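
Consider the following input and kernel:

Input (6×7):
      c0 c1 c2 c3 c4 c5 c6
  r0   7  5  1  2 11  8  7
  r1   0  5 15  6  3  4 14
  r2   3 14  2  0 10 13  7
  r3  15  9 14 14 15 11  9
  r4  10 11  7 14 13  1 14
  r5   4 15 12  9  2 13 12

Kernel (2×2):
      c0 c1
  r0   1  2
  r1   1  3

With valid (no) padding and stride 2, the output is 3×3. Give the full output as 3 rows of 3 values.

32 38 42
73 58 84
81 74 56

Output[0,0]: The receptive field on the input at this output position is [7 5 / 0 5]. Elementwise product with the kernel and sum: 7·1 + 5·2 + 0·1 + 5·3.
Output[0,1]: The receptive field on the input at this output position is [1 2 / 15 6]. Elementwise product with the kernel and sum: 1·1 + 2·2 + 15·1 + 6·3.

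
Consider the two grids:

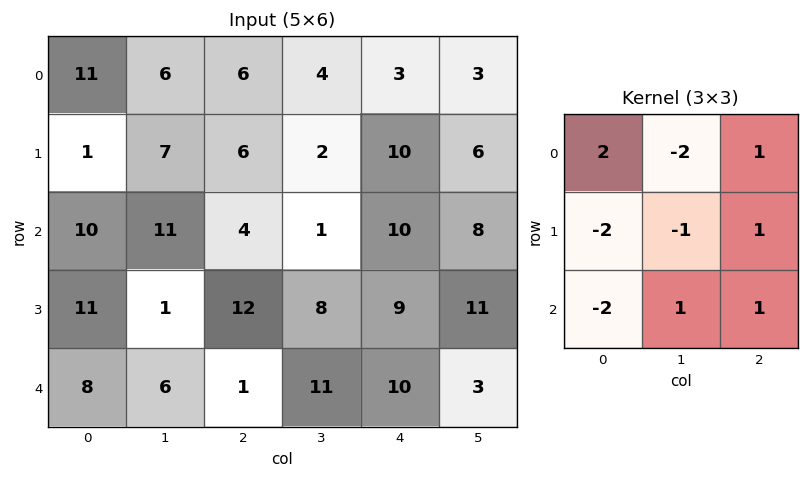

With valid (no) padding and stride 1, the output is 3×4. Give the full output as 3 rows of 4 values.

Output[0,0]: The receptive field on the input at this output position is [11 6 6 / 1 7 6 / 10 11 4]. Elementwise product with the kernel and sum: 11·2 + 6·-2 + 6·1 + 1·-2 + 7·-1 + 6·1 + 10·-2 + 11·1 + 4·1.

8 -31 6 13
-42 -3 12 -10
-18 9 12 -33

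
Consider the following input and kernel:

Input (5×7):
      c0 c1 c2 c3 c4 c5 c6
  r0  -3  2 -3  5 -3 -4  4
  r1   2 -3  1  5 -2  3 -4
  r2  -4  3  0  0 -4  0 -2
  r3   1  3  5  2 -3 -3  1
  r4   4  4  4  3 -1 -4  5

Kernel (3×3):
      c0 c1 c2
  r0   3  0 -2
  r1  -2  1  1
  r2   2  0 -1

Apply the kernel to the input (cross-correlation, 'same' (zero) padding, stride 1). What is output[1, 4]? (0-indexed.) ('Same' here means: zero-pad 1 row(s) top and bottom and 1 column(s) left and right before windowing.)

The receptive field on the zero-padded input at this output position is [5 -3 -4 / 5 -2 3 / 0 -4 0]. Elementwise product with the kernel and sum: 5·3 + -4·-2 + 5·-2 + -2·1 + 3·1 + 0·2 + 0·-1.

14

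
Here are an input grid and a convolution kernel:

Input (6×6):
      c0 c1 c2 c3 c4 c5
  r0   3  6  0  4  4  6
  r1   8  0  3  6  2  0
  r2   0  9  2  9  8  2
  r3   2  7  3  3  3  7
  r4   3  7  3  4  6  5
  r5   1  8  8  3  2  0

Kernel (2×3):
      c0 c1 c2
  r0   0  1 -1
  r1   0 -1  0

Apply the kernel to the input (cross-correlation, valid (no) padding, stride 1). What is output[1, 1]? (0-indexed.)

The receptive field on the input at this output position is [0 3 6 / 9 2 9]. Elementwise product with the kernel and sum: 3·1 + 6·-1 + 2·-1.

-5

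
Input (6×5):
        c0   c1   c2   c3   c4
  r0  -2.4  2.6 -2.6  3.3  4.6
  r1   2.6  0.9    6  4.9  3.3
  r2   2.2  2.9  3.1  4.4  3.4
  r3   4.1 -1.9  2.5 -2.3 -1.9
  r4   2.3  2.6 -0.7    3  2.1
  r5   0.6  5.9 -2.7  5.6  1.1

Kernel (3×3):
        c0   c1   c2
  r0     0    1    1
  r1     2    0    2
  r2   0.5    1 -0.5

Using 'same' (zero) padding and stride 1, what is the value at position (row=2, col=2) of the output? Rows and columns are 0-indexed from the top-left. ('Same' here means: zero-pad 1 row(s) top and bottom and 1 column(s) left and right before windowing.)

The receptive field on the zero-padded input at this output position is [0.9 6 4.9 / 2.9 3.1 4.4 / -1.9 2.5 -2.3]. Elementwise product with the kernel and sum: 6·1 + 4.9·1 + 2.9·2 + 4.4·2 + -1.9·0.5 + 2.5·1 + -2.3·-0.5.

28.2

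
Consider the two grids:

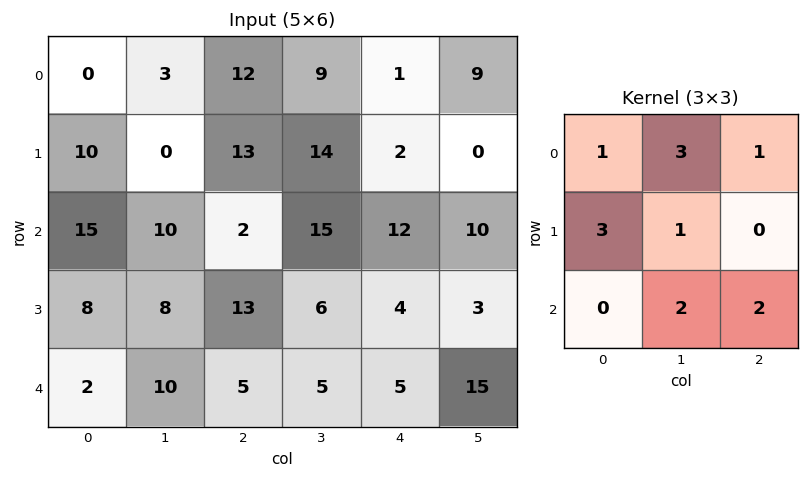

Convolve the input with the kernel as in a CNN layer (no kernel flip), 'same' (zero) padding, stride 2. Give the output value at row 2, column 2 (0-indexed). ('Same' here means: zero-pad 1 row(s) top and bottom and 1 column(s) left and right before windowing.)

The receptive field on the zero-padded input at this output position is [6 4 3 / 5 5 15 / 0 0 0]. Elementwise product with the kernel and sum: 6·1 + 4·3 + 3·1 + 5·3 + 5·1 + 0·2 + 0·2.

41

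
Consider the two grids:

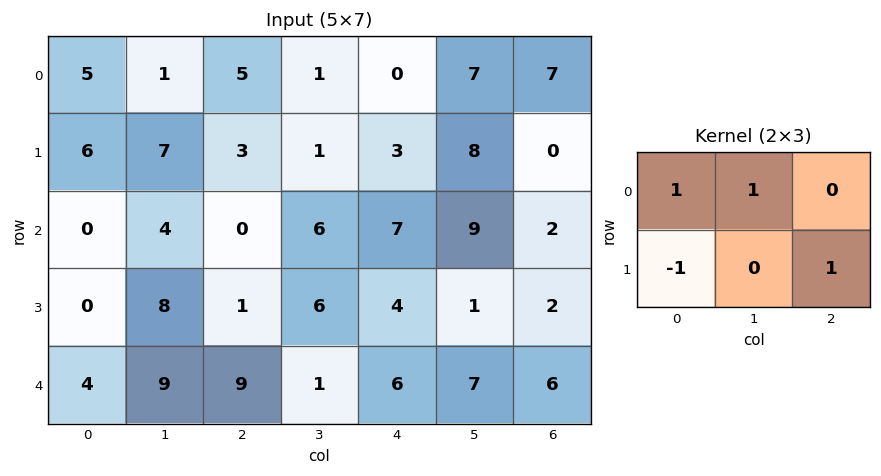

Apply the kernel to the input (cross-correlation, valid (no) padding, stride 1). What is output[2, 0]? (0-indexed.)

5

The receptive field on the input at this output position is [0 4 0 / 0 8 1]. Elementwise product with the kernel and sum: 0·1 + 4·1 + 0·-1 + 1·1.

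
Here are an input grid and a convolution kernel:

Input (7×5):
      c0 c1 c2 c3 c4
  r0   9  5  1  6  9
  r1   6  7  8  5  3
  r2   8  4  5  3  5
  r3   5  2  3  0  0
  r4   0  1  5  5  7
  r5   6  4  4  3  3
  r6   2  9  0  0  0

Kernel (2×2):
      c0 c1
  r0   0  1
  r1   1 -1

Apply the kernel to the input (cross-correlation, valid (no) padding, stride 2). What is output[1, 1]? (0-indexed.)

6

The receptive field on the input at this output position is [5 3 / 3 0]. Elementwise product with the kernel and sum: 3·1 + 3·1 + 0·-1.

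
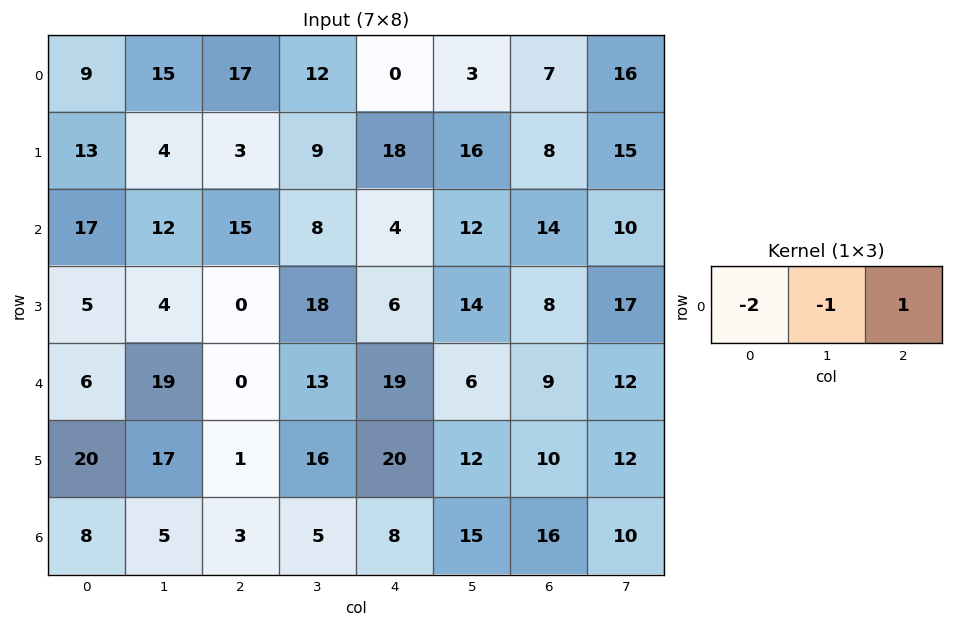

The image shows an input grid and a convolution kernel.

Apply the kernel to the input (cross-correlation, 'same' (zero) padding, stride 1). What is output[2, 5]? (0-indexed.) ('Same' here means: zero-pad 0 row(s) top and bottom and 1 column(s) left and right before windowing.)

The receptive field on the zero-padded input at this output position is [4 12 14]. Elementwise product with the kernel and sum: 4·-2 + 12·-1 + 14·1.

-6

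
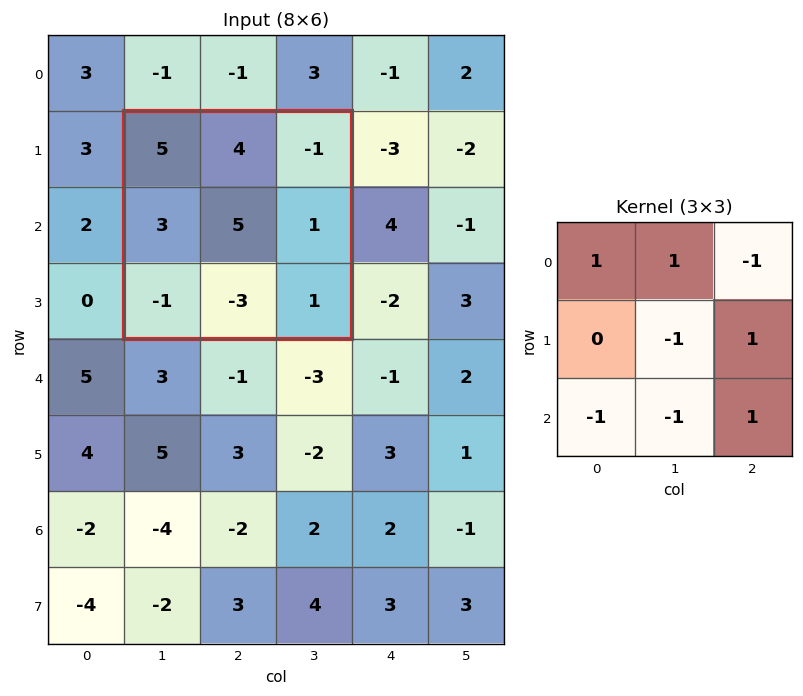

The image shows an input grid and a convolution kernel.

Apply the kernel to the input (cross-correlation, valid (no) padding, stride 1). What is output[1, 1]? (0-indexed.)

The receptive field on the input at this output position is [5 4 -1 / 3 5 1 / -1 -3 1]. Elementwise product with the kernel and sum: 5·1 + 4·1 + -1·-1 + 5·-1 + 1·1 + -1·-1 + -3·-1 + 1·1.

11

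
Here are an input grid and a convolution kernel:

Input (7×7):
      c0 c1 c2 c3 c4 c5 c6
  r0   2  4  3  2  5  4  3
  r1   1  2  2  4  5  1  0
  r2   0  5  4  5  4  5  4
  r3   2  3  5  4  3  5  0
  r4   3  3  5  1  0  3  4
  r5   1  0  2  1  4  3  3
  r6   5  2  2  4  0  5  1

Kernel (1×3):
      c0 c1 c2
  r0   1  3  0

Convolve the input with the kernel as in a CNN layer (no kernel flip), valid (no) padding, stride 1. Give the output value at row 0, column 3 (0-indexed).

The receptive field on the input at this output position is [2 5 4]. Elementwise product with the kernel and sum: 2·1 + 5·3.

17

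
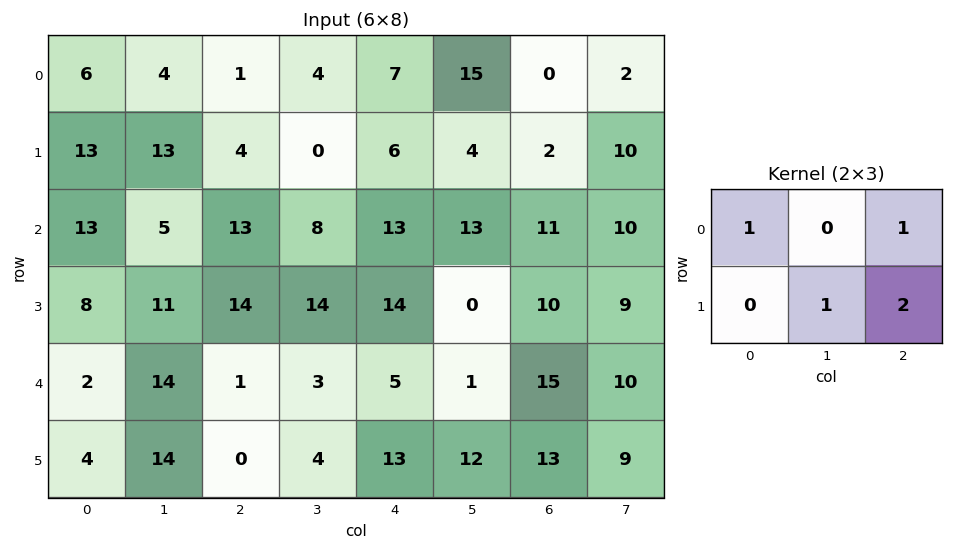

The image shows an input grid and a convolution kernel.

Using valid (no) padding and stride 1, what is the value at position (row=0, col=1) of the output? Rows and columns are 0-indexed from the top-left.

The receptive field on the input at this output position is [4 1 4 / 13 4 0]. Elementwise product with the kernel and sum: 4·1 + 4·1 + 4·1 + 0·2.

12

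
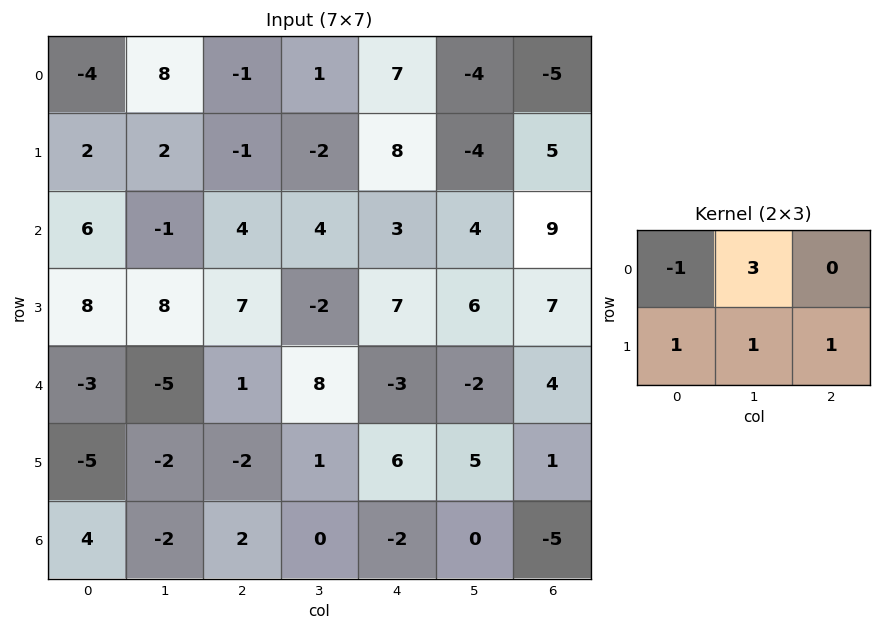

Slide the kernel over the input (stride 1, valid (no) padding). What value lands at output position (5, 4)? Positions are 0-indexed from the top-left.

The receptive field on the input at this output position is [6 5 1 / -2 0 -5]. Elementwise product with the kernel and sum: 6·-1 + 5·3 + -2·1 + 0·1 + -5·1.

2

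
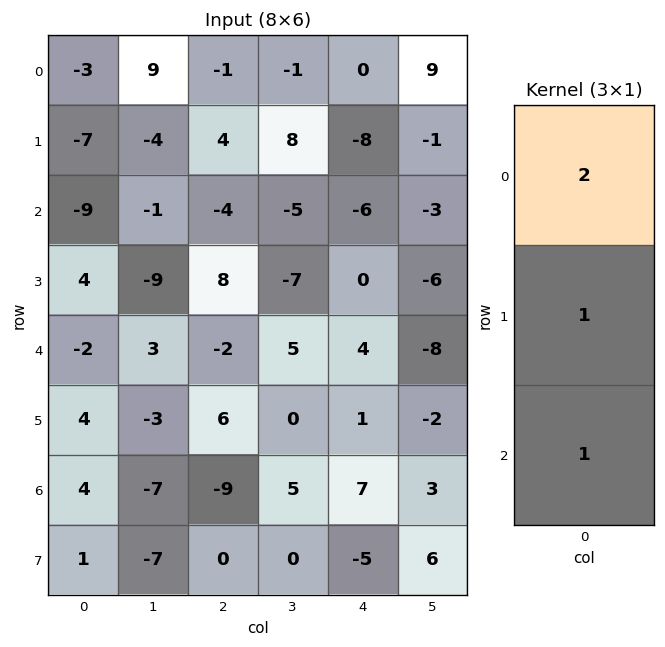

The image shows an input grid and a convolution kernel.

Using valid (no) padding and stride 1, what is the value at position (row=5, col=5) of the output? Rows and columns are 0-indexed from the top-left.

The receptive field on the input at this output position is [-2 / 3 / 6]. Elementwise product with the kernel and sum: -2·2 + 3·1 + 6·1.

5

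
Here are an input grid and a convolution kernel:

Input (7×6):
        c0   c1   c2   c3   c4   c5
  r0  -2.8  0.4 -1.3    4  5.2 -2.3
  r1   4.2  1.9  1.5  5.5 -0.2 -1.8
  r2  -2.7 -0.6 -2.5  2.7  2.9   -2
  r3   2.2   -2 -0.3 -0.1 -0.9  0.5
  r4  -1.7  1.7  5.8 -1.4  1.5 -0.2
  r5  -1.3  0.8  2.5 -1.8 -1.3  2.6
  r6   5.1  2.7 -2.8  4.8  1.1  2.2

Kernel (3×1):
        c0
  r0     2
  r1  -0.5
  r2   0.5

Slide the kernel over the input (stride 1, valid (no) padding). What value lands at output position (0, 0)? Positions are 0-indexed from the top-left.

The receptive field on the input at this output position is [-2.8 / 4.2 / -2.7]. Elementwise product with the kernel and sum: -2.8·2 + 4.2·-0.5 + -2.7·0.5.

-9.05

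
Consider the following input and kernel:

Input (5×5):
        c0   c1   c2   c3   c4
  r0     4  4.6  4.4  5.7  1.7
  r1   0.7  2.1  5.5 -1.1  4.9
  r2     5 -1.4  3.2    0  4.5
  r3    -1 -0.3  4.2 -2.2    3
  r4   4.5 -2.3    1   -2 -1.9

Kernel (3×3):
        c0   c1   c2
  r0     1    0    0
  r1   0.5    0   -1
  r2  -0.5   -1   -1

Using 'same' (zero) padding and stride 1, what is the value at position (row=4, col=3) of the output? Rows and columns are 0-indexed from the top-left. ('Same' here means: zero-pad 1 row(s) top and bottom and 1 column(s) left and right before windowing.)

The receptive field on the zero-padded input at this output position is [4.2 -2.2 3 / 1 -2 -1.9 / 0 0 0]. Elementwise product with the kernel and sum: 4.2·1 + 1·0.5 + -1.9·-1 + 0·-0.5 + 0·-1 + 0·-1.

6.6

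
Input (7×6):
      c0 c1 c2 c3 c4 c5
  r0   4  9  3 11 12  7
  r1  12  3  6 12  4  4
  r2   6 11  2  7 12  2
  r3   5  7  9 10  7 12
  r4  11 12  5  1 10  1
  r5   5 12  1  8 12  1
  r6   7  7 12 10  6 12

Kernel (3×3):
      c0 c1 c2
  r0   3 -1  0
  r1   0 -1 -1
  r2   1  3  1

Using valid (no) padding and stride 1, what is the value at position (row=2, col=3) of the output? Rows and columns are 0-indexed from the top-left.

The receptive field on the input at this output position is [7 12 2 / 10 7 12 / 1 10 1]. Elementwise product with the kernel and sum: 7·3 + 12·-1 + 7·-1 + 12·-1 + 1·1 + 10·3 + 1·1.

22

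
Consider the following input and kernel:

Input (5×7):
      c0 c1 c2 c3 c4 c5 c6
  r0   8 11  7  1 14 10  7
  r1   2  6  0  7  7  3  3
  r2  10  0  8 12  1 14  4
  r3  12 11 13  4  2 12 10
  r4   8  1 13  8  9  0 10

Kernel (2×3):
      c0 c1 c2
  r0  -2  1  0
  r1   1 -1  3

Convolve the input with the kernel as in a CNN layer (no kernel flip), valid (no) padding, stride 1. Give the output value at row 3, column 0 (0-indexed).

33

The receptive field on the input at this output position is [12 11 13 / 8 1 13]. Elementwise product with the kernel and sum: 12·-2 + 11·1 + 8·1 + 1·-1 + 13·3.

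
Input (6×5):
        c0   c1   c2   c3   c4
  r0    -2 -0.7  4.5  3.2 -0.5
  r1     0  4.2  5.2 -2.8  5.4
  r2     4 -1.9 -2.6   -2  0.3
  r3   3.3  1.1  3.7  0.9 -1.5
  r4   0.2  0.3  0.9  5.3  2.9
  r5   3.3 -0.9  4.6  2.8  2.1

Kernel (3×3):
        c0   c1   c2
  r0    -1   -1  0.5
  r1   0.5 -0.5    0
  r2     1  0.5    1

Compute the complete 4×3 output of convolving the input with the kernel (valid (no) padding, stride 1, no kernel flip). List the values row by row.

3.3 -7.9 -7.25
8.9 -6.6 2.65
-1.05 8.25 12.6
4.85 -0.45 0.55

Output[0,0]: The receptive field on the input at this output position is [-2 -0.7 4.5 / 0 4.2 5.2 / 4 -1.9 -2.6]. Elementwise product with the kernel and sum: -2·-1 + -0.7·-1 + 4.5·0.5 + 0·0.5 + 4.2·-0.5 + 4·1 + -1.9·0.5 + -2.6·1.
Output[0,1]: The receptive field on the input at this output position is [-0.7 4.5 3.2 / 4.2 5.2 -2.8 / -1.9 -2.6 -2]. Elementwise product with the kernel and sum: -0.7·-1 + 4.5·-1 + 3.2·0.5 + 4.2·0.5 + 5.2·-0.5 + -1.9·1 + -2.6·0.5 + -2·1.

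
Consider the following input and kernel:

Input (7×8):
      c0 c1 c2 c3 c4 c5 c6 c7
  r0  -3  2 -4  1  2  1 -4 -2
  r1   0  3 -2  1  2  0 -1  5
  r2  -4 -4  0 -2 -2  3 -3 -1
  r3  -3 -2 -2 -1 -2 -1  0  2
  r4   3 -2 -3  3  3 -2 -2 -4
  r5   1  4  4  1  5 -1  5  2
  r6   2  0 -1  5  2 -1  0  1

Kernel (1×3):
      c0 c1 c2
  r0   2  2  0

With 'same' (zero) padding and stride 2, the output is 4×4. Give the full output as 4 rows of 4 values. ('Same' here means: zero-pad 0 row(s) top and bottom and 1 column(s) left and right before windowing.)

Output[0,0]: The receptive field on the zero-padded input at this output position is [0 -3 2]. Elementwise product with the kernel and sum: 0·2 + -3·2.
Output[0,1]: The receptive field on the zero-padded input at this output position is [2 -4 1]. Elementwise product with the kernel and sum: 2·2 + -4·2.

-6 -4 6 -6
-8 -8 -8 0
6 -10 12 -8
4 -2 14 -2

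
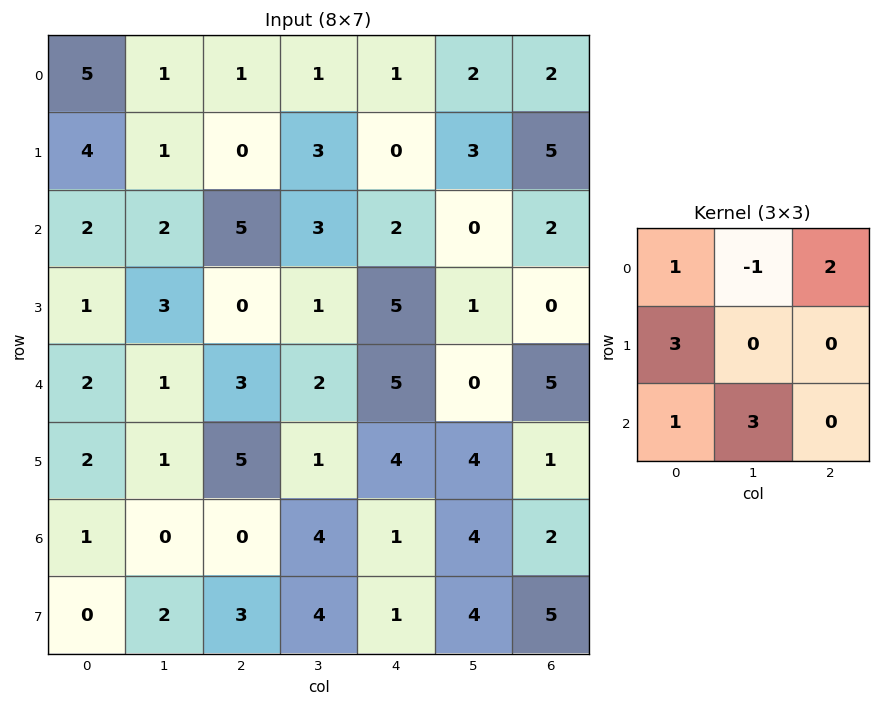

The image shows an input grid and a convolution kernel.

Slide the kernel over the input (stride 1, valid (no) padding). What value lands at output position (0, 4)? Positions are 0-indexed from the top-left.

The receptive field on the input at this output position is [1 2 2 / 0 3 5 / 2 0 2]. Elementwise product with the kernel and sum: 1·1 + 2·-1 + 2·2 + 0·3 + 2·1 + 0·3.

5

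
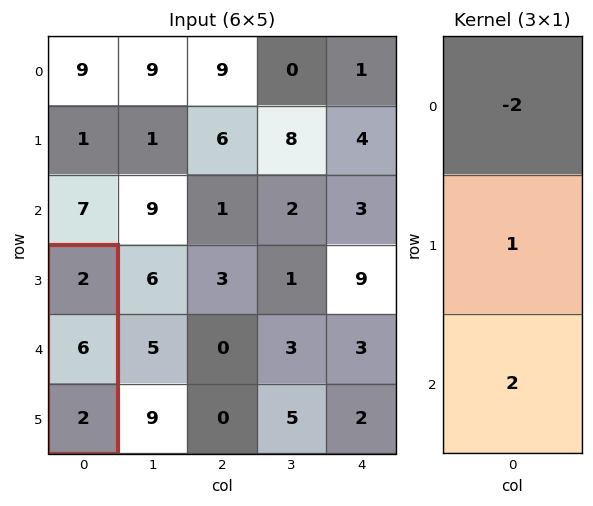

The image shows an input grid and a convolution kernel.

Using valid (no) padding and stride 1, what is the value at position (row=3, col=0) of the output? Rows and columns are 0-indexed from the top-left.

6

The receptive field on the input at this output position is [2 / 6 / 2]. Elementwise product with the kernel and sum: 2·-2 + 6·1 + 2·2.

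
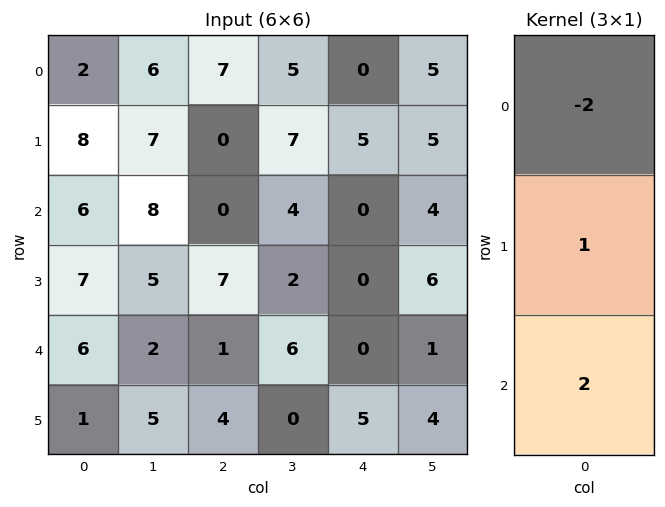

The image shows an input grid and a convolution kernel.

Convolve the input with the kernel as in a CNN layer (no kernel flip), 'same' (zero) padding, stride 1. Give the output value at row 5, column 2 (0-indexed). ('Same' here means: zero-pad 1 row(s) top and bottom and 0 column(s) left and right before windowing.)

2

The receptive field on the zero-padded input at this output position is [1 / 4 / 0]. Elementwise product with the kernel and sum: 1·-2 + 4·1 + 0·2.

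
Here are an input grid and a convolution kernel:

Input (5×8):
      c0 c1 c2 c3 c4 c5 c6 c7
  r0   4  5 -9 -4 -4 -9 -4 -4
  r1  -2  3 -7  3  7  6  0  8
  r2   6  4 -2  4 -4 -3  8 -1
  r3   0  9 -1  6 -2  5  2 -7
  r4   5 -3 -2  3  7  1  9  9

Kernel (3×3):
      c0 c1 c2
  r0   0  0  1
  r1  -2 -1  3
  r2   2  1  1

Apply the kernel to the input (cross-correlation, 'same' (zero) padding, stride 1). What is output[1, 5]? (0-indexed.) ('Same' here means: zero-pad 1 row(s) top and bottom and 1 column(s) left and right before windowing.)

The receptive field on the zero-padded input at this output position is [-4 -9 -4 / 7 6 0 / -4 -3 8]. Elementwise product with the kernel and sum: -4·1 + 7·-2 + 6·-1 + 0·3 + -4·2 + -3·1 + 8·1.

-27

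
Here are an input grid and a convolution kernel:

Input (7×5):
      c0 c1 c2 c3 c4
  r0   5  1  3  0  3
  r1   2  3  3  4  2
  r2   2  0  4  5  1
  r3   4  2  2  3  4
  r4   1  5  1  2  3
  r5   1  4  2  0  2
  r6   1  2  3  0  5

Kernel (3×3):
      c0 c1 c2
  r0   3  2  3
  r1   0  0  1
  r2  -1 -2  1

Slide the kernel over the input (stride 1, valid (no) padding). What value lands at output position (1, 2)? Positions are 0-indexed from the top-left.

20

The receptive field on the input at this output position is [3 4 2 / 4 5 1 / 2 3 4]. Elementwise product with the kernel and sum: 3·3 + 4·2 + 2·3 + 1·1 + 2·-1 + 3·-2 + 4·1.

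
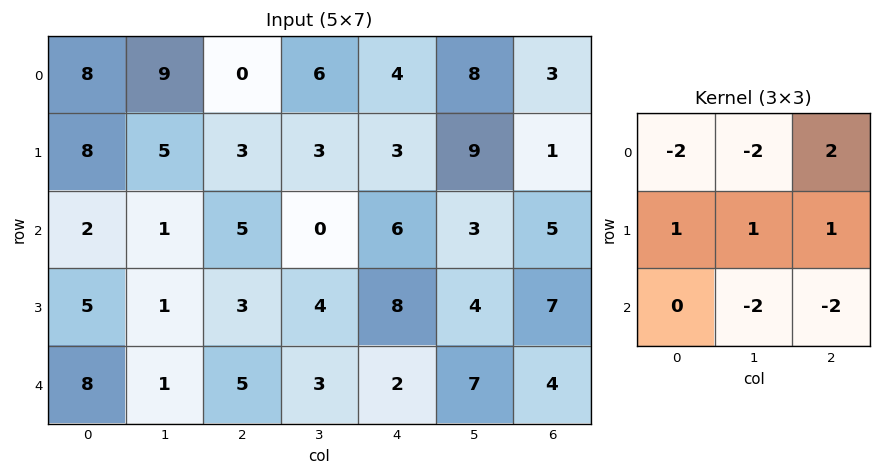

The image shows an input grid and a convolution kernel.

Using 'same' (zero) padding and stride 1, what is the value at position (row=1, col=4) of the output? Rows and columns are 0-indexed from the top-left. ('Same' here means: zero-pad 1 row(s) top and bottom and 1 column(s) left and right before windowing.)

-7

The receptive field on the zero-padded input at this output position is [6 4 8 / 3 3 9 / 0 6 3]. Elementwise product with the kernel and sum: 6·-2 + 4·-2 + 8·2 + 3·1 + 3·1 + 9·1 + 6·-2 + 3·-2.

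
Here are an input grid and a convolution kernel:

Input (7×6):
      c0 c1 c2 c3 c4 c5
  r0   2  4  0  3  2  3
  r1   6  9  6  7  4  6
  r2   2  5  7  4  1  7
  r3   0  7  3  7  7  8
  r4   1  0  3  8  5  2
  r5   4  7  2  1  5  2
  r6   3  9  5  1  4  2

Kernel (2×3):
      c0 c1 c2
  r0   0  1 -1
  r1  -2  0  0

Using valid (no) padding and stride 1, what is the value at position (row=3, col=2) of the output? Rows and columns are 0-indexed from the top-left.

-6

The receptive field on the input at this output position is [3 7 7 / 3 8 5]. Elementwise product with the kernel and sum: 7·1 + 7·-1 + 3·-2.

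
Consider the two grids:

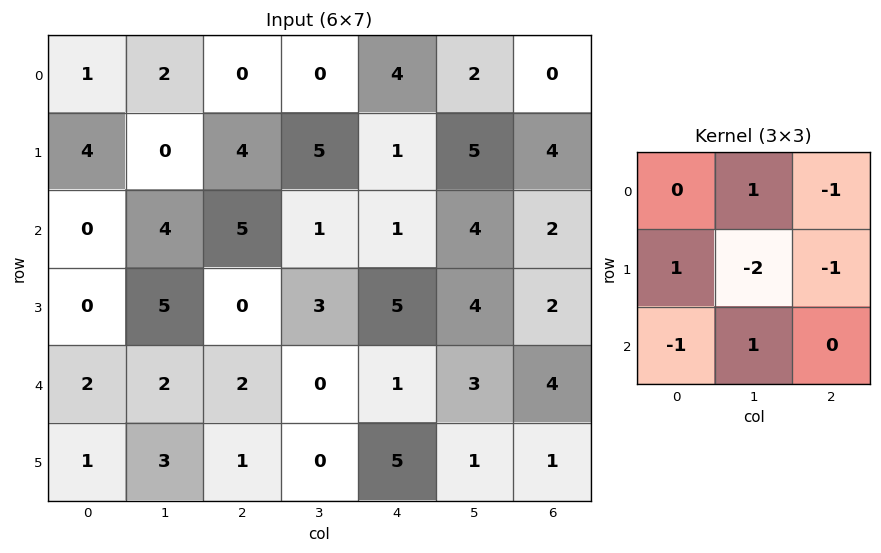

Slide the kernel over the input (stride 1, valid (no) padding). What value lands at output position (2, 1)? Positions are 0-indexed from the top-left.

The receptive field on the input at this output position is [4 5 1 / 5 0 3 / 2 2 0]. Elementwise product with the kernel and sum: 5·1 + 1·-1 + 5·1 + 0·-2 + 3·-1 + 2·-1 + 2·1.

6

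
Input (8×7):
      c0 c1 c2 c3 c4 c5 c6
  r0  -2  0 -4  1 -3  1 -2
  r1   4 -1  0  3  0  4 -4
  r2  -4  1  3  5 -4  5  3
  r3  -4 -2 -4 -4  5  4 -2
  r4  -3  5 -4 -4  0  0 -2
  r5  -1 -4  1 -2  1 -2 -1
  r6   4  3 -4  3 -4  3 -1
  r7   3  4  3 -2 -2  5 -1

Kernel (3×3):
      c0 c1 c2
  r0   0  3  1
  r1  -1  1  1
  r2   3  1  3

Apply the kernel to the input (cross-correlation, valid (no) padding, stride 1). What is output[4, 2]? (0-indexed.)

-35

The receptive field on the input at this output position is [-4 -4 0 / 1 -2 1 / -4 3 -4]. Elementwise product with the kernel and sum: -4·3 + 0·1 + 1·-1 + -2·1 + 1·1 + -4·3 + 3·1 + -4·3.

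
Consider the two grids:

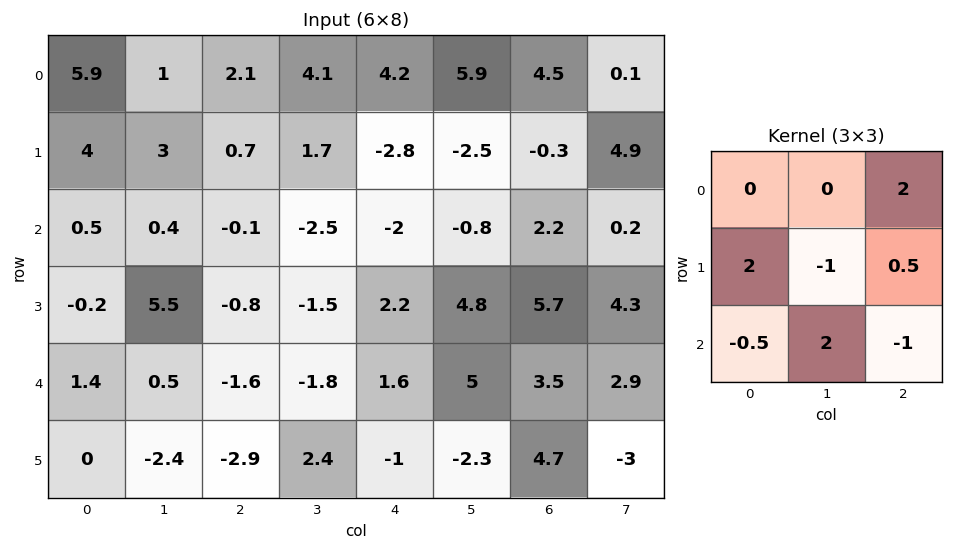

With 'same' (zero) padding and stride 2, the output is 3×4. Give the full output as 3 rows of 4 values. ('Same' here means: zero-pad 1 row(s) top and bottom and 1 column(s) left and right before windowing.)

Output[0,0]: The receptive field on the zero-padded input at this output position is [0 0 0 / 0 5.9 1 / 0 4 3]. Elementwise product with the kernel and sum: 0·2 + 0·2 + 5.9·-1 + 1·0.5 + 0·-0.5 + 4·2 + 3·-1.
Output[0,1]: The receptive field on the zero-padded input at this output position is [0 0 0 / 1 2.1 4.1 / 3 0.7 1.7]. Elementwise product with the kernel and sum: 0·2 + 1·2 + 2.1·-1 + 4.1·0.5 + 3·-0.5 + 0.7·2 + 1.7·-1.

-0.4 0.15 3 3.1
-0.2 0.2 -8.05 10.8
12.25 -8.3 6 30.1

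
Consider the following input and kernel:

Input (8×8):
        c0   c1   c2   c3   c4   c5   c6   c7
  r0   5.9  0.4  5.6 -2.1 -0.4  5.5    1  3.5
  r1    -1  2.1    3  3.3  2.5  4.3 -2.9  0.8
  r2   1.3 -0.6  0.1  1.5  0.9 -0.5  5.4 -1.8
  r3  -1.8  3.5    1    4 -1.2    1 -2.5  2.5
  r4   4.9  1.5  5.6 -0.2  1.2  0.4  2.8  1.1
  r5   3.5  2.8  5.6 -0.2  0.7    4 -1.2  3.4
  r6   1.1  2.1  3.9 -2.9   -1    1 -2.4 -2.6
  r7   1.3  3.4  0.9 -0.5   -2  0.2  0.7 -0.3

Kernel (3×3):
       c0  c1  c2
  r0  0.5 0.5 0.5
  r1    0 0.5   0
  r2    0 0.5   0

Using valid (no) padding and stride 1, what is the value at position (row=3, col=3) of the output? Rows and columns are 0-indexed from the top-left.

2.85

The receptive field on the input at this output position is [4 -1.2 1 / -0.2 1.2 0.4 / -0.2 0.7 4]. Elementwise product with the kernel and sum: 4·0.5 + -1.2·0.5 + 1·0.5 + 1.2·0.5 + 0.7·0.5.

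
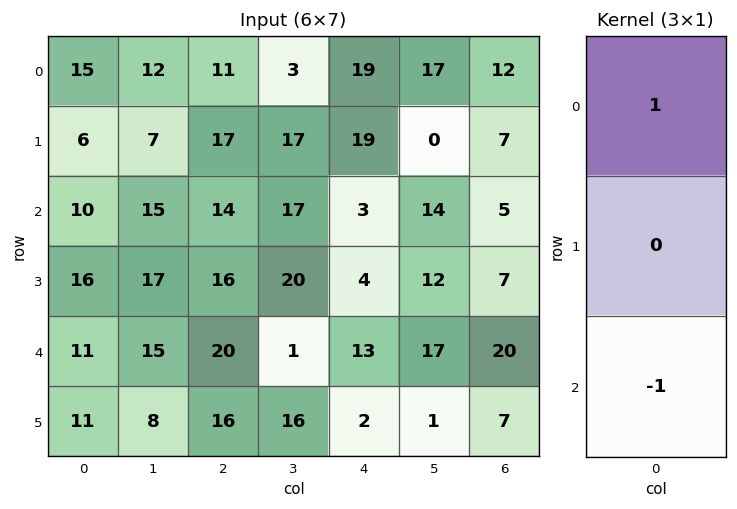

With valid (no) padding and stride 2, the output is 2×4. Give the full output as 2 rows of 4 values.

Output[0,0]: The receptive field on the input at this output position is [15 / 6 / 10]. Elementwise product with the kernel and sum: 15·1 + 10·-1.

5 -3 16 7
-1 -6 -10 -15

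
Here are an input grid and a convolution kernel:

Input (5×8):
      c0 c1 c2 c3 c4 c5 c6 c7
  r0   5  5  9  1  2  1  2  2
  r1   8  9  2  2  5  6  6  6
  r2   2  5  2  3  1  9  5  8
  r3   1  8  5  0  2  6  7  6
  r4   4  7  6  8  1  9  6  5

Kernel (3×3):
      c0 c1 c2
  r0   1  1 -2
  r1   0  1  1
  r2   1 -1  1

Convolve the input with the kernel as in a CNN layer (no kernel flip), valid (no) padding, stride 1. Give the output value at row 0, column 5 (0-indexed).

23

The receptive field on the input at this output position is [1 2 2 / 6 6 6 / 9 5 8]. Elementwise product with the kernel and sum: 1·1 + 2·1 + 2·-2 + 6·1 + 6·1 + 9·1 + 5·-1 + 8·1.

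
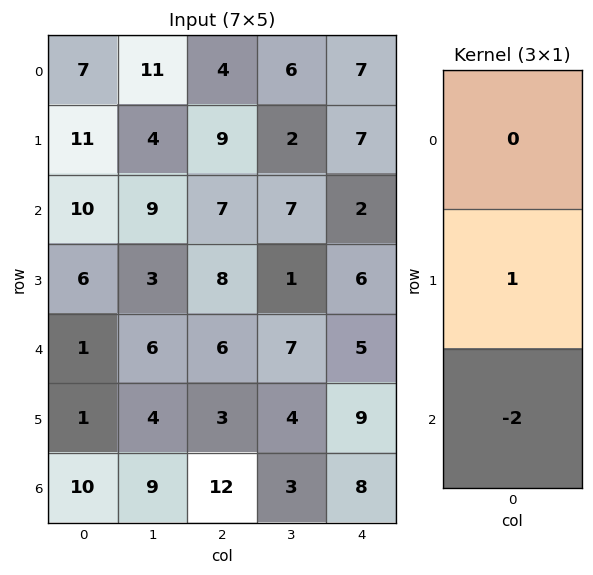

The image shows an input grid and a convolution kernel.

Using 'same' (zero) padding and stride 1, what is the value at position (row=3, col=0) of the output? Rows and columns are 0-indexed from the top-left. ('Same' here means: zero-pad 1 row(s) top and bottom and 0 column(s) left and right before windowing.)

4

The receptive field on the zero-padded input at this output position is [10 / 6 / 1]. Elementwise product with the kernel and sum: 6·1 + 1·-2.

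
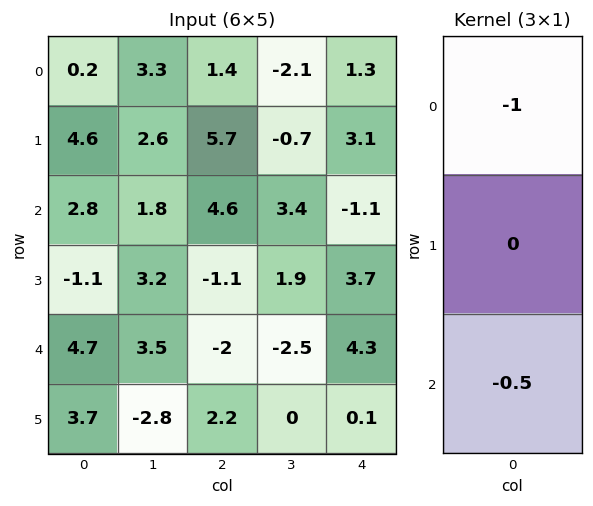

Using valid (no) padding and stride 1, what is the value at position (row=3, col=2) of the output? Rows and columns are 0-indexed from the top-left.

The receptive field on the input at this output position is [-1.1 / -2 / 2.2]. Elementwise product with the kernel and sum: -1.1·-1 + 2.2·-0.5.

0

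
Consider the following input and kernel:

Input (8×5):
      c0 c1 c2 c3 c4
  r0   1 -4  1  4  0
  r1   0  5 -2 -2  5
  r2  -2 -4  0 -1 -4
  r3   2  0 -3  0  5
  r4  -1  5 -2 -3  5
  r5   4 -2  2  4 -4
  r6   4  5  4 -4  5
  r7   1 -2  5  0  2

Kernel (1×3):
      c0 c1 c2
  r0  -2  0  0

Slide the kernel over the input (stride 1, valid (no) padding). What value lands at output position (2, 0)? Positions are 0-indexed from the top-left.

4

The receptive field on the input at this output position is [-2 -4 0]. Elementwise product with the kernel and sum: -2·-2.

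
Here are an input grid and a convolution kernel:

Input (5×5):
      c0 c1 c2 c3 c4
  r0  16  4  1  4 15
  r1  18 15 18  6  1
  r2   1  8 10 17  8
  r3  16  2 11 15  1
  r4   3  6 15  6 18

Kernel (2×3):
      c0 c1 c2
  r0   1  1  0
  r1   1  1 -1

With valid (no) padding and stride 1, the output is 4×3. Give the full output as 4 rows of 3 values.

35 32 28
32 34 43
16 16 52
12 28 29

Output[0,0]: The receptive field on the input at this output position is [16 4 1 / 18 15 18]. Elementwise product with the kernel and sum: 16·1 + 4·1 + 18·1 + 15·1 + 18·-1.
Output[0,1]: The receptive field on the input at this output position is [4 1 4 / 15 18 6]. Elementwise product with the kernel and sum: 4·1 + 1·1 + 15·1 + 18·1 + 6·-1.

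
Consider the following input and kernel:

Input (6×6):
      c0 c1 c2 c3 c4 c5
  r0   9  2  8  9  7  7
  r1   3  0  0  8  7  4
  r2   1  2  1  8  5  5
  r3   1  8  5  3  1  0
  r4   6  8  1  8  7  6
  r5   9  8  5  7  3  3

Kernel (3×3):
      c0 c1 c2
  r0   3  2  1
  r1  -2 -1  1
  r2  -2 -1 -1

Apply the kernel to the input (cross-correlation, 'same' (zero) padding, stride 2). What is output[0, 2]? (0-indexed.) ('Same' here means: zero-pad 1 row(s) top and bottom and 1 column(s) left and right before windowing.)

-45

The receptive field on the zero-padded input at this output position is [0 0 0 / 9 7 7 / 8 7 4]. Elementwise product with the kernel and sum: 0·3 + 0·2 + 0·1 + 9·-2 + 7·-1 + 7·1 + 8·-2 + 7·-1 + 4·-1.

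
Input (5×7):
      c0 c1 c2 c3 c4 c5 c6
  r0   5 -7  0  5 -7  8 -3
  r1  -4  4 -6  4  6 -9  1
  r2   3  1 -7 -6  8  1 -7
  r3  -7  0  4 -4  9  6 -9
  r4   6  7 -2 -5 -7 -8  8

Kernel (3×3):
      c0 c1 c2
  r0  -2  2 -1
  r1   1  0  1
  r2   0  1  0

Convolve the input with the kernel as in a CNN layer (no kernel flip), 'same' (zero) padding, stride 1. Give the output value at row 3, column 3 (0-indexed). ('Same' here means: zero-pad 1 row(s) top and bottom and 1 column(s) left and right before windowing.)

The receptive field on the zero-padded input at this output position is [-7 -6 8 / 4 -4 9 / -2 -5 -7]. Elementwise product with the kernel and sum: -7·-2 + -6·2 + 8·-1 + 4·1 + 9·1 + -5·1.

2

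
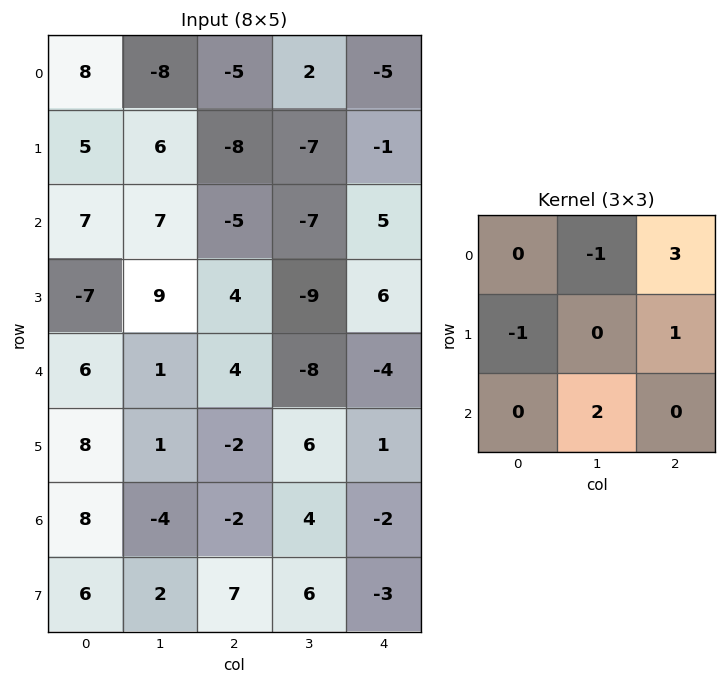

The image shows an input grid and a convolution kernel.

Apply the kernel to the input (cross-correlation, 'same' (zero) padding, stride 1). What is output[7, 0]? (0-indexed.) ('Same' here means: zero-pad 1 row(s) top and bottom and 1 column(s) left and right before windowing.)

The receptive field on the zero-padded input at this output position is [0 8 -4 / 0 6 2 / 0 0 0]. Elementwise product with the kernel and sum: 8·-1 + -4·3 + 0·-1 + 2·1 + 0·2.

-18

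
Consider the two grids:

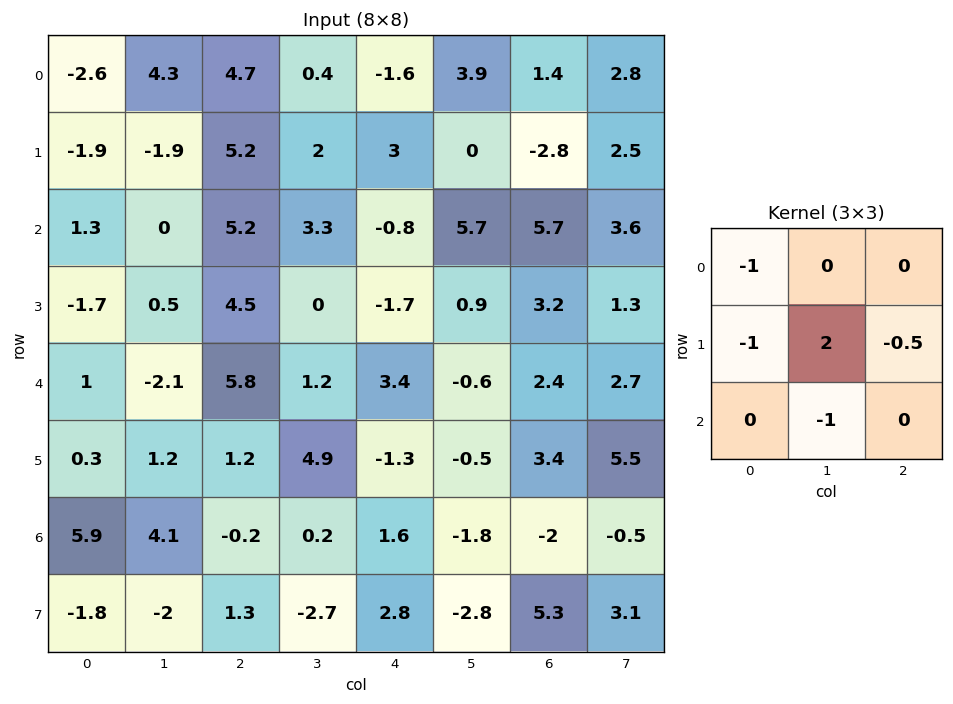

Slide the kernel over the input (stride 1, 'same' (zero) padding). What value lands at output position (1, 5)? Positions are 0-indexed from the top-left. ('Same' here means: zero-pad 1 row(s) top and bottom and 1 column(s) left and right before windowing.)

The receptive field on the zero-padded input at this output position is [-1.6 3.9 1.4 / 3 0 -2.8 / -0.8 5.7 5.7]. Elementwise product with the kernel and sum: -1.6·-1 + 3·-1 + 0·2 + -2.8·-0.5 + 5.7·-1.

-5.7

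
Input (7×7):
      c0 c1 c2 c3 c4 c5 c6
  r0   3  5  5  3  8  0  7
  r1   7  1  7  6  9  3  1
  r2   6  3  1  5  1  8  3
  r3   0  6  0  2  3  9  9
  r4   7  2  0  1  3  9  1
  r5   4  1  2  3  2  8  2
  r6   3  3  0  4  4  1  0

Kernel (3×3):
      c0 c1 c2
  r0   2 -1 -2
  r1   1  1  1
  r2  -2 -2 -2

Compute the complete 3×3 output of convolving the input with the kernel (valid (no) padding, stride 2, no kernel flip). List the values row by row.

Output[0,0]: The receptive field on the input at this output position is [3 5 5 / 7 1 7 / 6 3 1]. Elementwise product with the kernel and sum: 3·2 + 5·-1 + 5·-2 + 7·1 + 1·1 + 7·1 + 6·-2 + 3·-2 + 1·-2.

-14 -1 -9
-5 -8 -17
7 -16 -3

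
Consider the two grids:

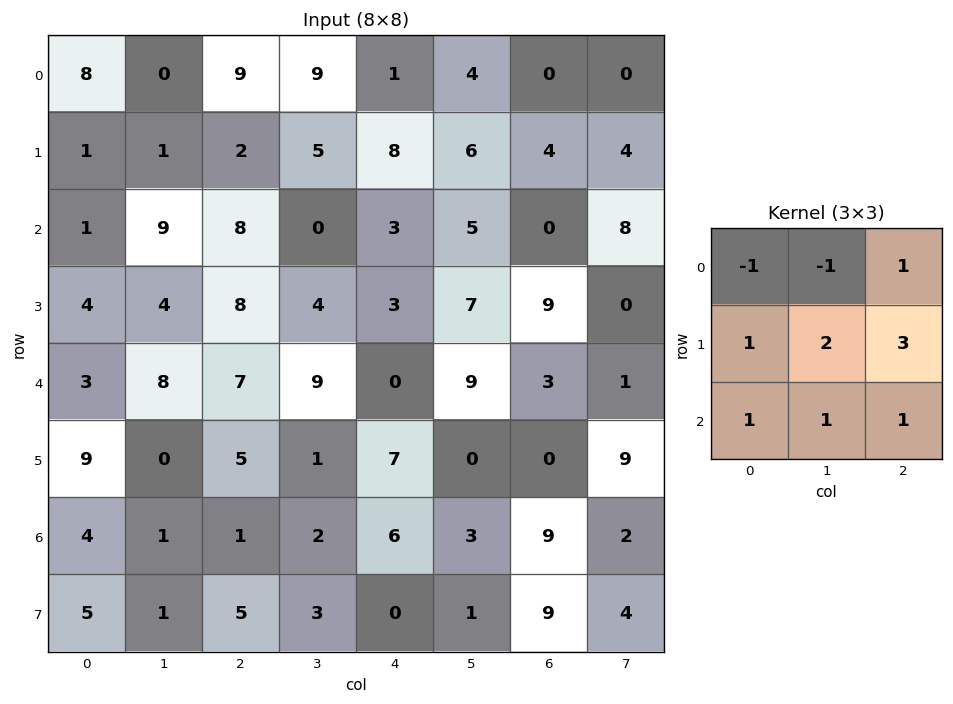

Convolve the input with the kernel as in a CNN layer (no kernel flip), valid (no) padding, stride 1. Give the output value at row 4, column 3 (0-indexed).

26

The receptive field on the input at this output position is [9 0 9 / 1 7 0 / 2 6 3]. Elementwise product with the kernel and sum: 9·-1 + 0·-1 + 9·1 + 1·1 + 7·2 + 0·3 + 2·1 + 6·1 + 3·1.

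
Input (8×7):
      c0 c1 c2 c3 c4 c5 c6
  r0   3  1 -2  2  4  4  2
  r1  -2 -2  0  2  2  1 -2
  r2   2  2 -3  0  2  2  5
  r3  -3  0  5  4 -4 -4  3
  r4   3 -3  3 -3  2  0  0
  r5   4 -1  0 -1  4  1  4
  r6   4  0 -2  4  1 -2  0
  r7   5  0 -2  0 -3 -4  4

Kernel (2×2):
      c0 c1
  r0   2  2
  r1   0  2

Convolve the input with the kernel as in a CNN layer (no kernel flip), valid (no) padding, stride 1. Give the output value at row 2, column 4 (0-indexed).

0

The receptive field on the input at this output position is [2 2 / -4 -4]. Elementwise product with the kernel and sum: 2·2 + 2·2 + -4·2.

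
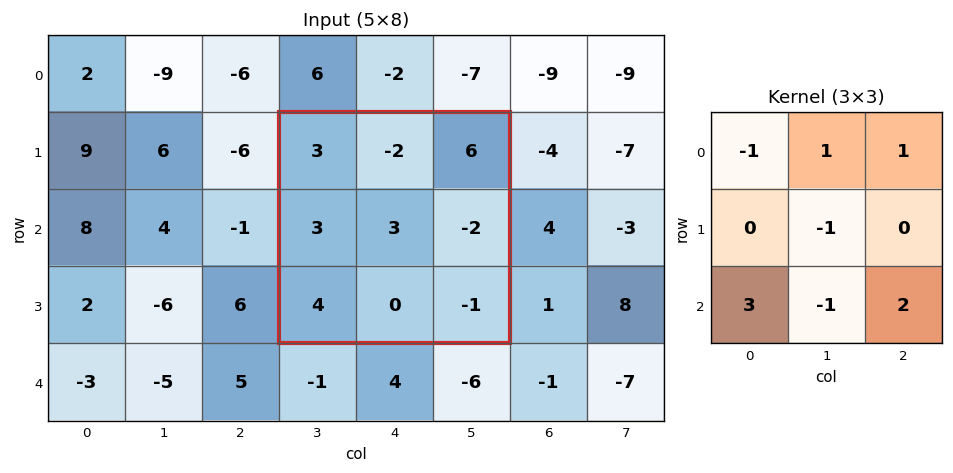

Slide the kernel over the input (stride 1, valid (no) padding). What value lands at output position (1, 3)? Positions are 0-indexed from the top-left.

8

The receptive field on the input at this output position is [3 -2 6 / 3 3 -2 / 4 0 -1]. Elementwise product with the kernel and sum: 3·-1 + -2·1 + 6·1 + 3·-1 + 4·3 + 0·-1 + -1·2.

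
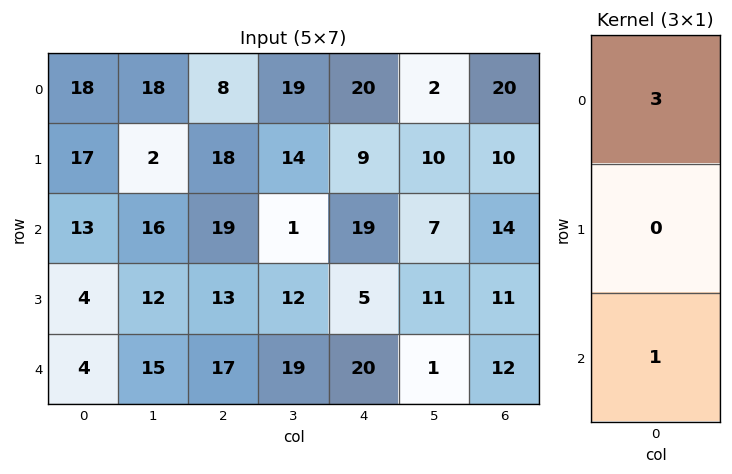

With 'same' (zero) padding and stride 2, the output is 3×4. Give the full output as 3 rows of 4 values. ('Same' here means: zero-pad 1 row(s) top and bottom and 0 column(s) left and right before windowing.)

Output[0,0]: The receptive field on the zero-padded input at this output position is [0 / 18 / 17]. Elementwise product with the kernel and sum: 0·3 + 17·1.
Output[0,1]: The receptive field on the zero-padded input at this output position is [0 / 8 / 18]. Elementwise product with the kernel and sum: 0·3 + 18·1.

17 18 9 10
55 67 32 41
12 39 15 33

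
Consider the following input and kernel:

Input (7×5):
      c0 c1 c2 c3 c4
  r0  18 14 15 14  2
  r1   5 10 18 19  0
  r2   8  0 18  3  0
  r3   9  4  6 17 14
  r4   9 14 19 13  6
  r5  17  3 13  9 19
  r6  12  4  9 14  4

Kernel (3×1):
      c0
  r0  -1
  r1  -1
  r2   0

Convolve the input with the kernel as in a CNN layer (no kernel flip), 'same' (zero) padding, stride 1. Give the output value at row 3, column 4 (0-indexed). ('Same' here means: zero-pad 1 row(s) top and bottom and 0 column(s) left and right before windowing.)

The receptive field on the zero-padded input at this output position is [0 / 14 / 6]. Elementwise product with the kernel and sum: 0·-1 + 14·-1.

-14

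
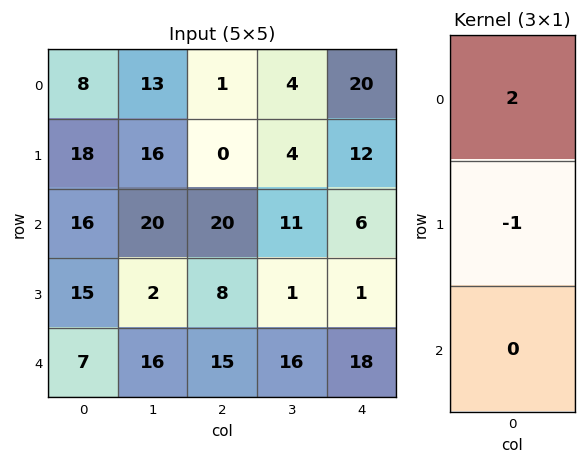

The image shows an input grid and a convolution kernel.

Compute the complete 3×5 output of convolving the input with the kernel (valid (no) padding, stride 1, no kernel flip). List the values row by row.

Output[0,0]: The receptive field on the input at this output position is [8 / 18 / 16]. Elementwise product with the kernel and sum: 8·2 + 18·-1.

-2 10 2 4 28
20 12 -20 -3 18
17 38 32 21 11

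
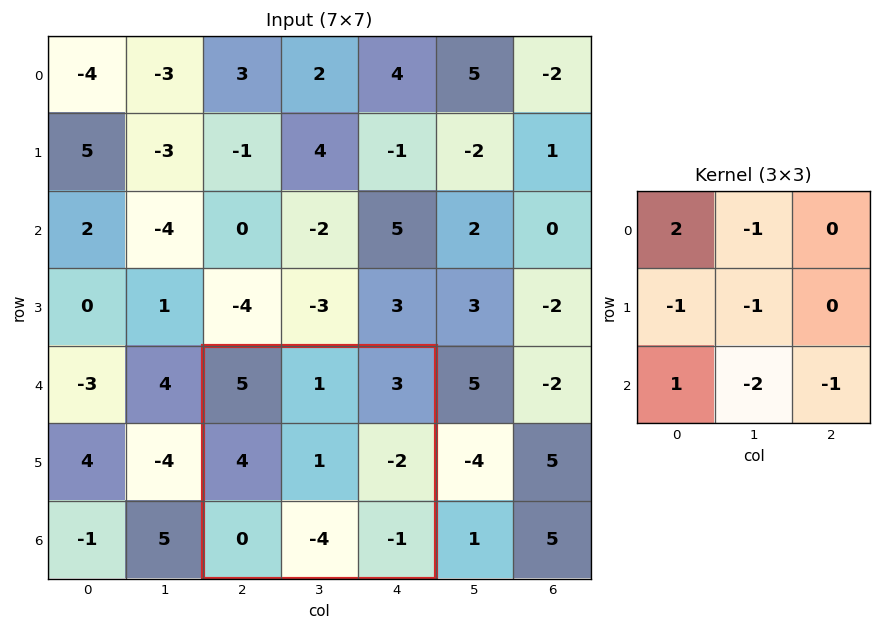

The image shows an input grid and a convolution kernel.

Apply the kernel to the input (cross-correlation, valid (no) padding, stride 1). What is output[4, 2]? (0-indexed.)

The receptive field on the input at this output position is [5 1 3 / 4 1 -2 / 0 -4 -1]. Elementwise product with the kernel and sum: 5·2 + 1·-1 + 4·-1 + 1·-1 + 0·1 + -4·-2 + -1·-1.

13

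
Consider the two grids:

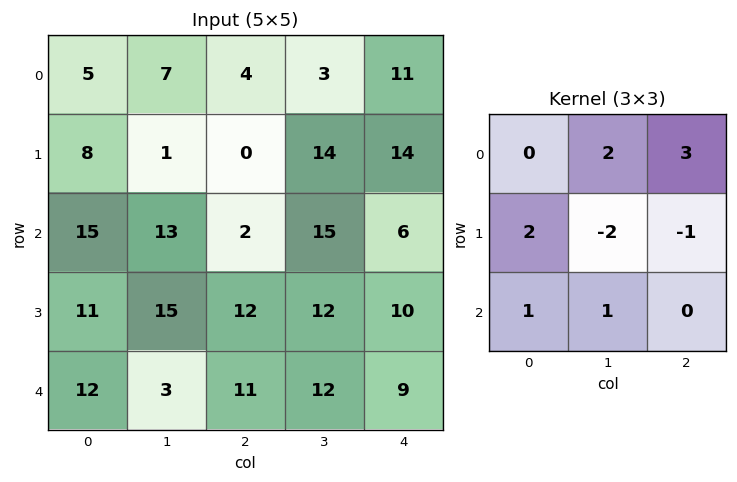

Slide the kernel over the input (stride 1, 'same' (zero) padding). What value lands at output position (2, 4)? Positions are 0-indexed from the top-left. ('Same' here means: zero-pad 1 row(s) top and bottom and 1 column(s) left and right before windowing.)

The receptive field on the zero-padded input at this output position is [14 14 0 / 15 6 0 / 12 10 0]. Elementwise product with the kernel and sum: 14·2 + 0·3 + 15·2 + 6·-2 + 0·-1 + 12·1 + 10·1.

68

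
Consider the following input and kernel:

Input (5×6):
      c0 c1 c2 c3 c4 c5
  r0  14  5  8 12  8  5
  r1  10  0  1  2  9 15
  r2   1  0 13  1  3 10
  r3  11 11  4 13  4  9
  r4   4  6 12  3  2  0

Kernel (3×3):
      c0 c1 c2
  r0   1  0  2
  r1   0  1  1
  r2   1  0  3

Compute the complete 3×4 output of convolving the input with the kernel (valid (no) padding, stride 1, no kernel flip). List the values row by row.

71 35 57 77
48 68 39 85
82 34 54 37

Output[0,0]: The receptive field on the input at this output position is [14 5 8 / 10 0 1 / 1 0 13]. Elementwise product with the kernel and sum: 14·1 + 8·2 + 0·1 + 1·1 + 1·1 + 13·3.
Output[0,1]: The receptive field on the input at this output position is [5 8 12 / 0 1 2 / 0 13 1]. Elementwise product with the kernel and sum: 5·1 + 12·2 + 1·1 + 2·1 + 0·1 + 1·3.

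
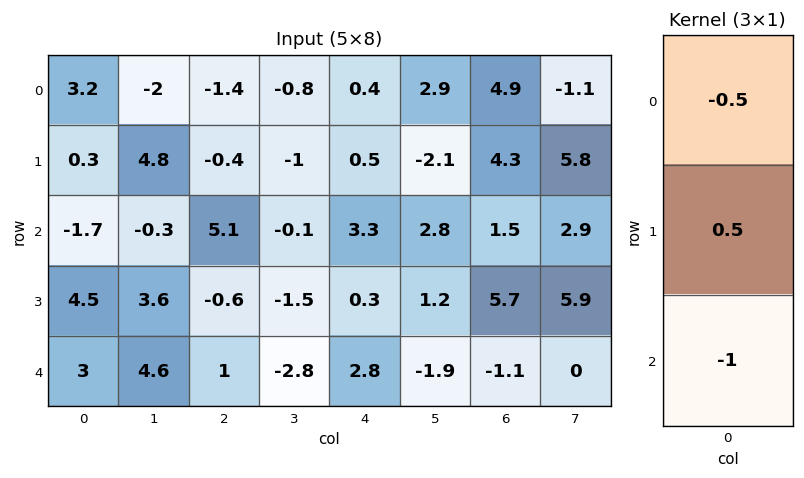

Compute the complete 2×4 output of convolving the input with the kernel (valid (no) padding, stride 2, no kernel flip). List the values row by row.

0.25 -4.6 -3.25 -1.8
0.1 -3.85 -4.3 3.2

Output[0,0]: The receptive field on the input at this output position is [3.2 / 0.3 / -1.7]. Elementwise product with the kernel and sum: 3.2·-0.5 + 0.3·0.5 + -1.7·-1.
Output[0,1]: The receptive field on the input at this output position is [-1.4 / -0.4 / 5.1]. Elementwise product with the kernel and sum: -1.4·-0.5 + -0.4·0.5 + 5.1·-1.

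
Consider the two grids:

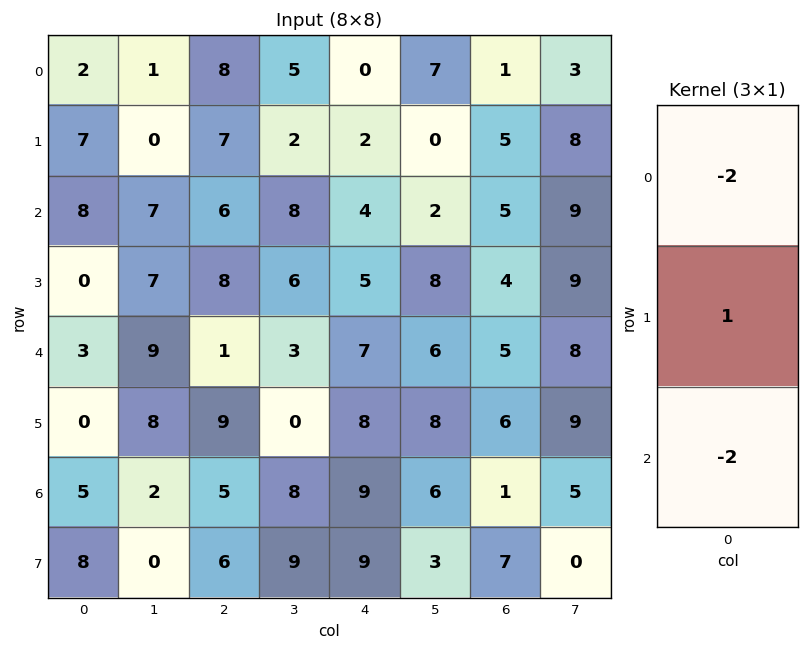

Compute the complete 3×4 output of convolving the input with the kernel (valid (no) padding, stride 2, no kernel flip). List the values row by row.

-13 -21 -6 -7
-22 -6 -17 -16
-16 -3 -24 -6

Output[0,0]: The receptive field on the input at this output position is [2 / 7 / 8]. Elementwise product with the kernel and sum: 2·-2 + 7·1 + 8·-2.
Output[0,1]: The receptive field on the input at this output position is [8 / 7 / 6]. Elementwise product with the kernel and sum: 8·-2 + 7·1 + 6·-2.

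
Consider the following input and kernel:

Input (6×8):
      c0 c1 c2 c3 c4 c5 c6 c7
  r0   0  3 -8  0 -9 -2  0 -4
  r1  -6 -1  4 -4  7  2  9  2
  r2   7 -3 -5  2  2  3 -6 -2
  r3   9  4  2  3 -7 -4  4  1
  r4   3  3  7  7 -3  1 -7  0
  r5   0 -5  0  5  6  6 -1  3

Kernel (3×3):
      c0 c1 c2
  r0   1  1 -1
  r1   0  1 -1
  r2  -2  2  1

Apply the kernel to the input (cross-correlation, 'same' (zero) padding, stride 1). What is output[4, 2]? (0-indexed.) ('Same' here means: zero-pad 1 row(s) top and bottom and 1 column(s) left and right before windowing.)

The receptive field on the zero-padded input at this output position is [4 2 3 / 3 7 7 / -5 0 5]. Elementwise product with the kernel and sum: 4·1 + 2·1 + 3·-1 + 7·1 + 7·-1 + -5·-2 + 0·2 + 5·1.

18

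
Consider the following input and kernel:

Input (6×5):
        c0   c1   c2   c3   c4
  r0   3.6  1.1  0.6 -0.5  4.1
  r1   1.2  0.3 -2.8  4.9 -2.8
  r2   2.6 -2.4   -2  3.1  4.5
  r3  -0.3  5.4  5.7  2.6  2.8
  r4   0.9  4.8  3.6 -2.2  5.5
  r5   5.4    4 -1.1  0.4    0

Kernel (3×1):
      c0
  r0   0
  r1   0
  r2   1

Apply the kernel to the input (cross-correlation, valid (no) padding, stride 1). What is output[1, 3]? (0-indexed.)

The receptive field on the input at this output position is [4.9 / 3.1 / 2.6]. Elementwise product with the kernel and sum: 2.6·1.

2.6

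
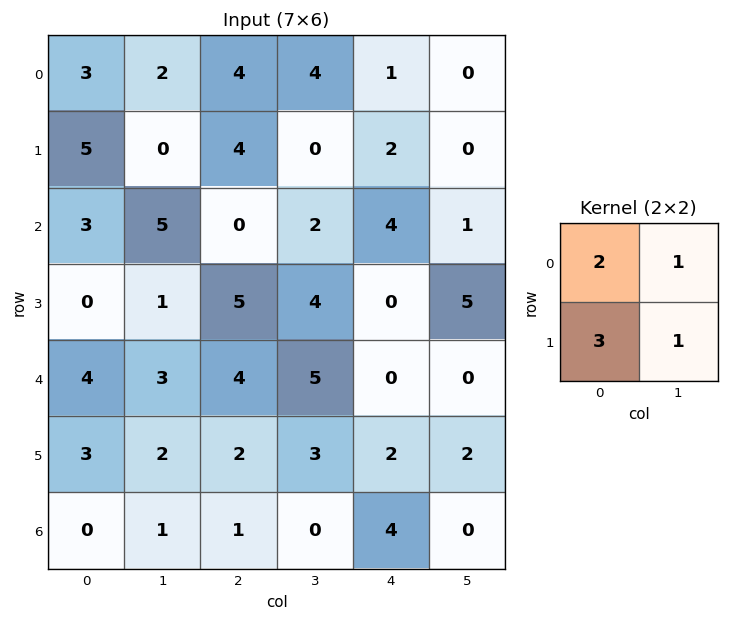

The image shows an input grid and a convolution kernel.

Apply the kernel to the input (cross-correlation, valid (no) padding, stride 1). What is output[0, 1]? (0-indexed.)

The receptive field on the input at this output position is [2 4 / 0 4]. Elementwise product with the kernel and sum: 2·2 + 4·1 + 0·3 + 4·1.

12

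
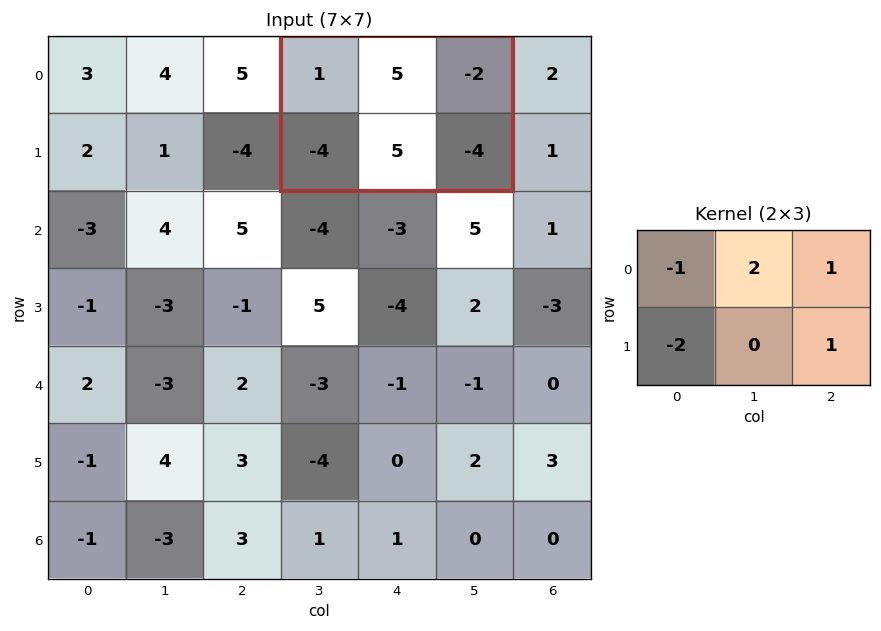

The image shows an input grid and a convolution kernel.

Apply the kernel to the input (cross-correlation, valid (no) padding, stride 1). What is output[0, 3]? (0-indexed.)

The receptive field on the input at this output position is [1 5 -2 / -4 5 -4]. Elementwise product with the kernel and sum: 1·-1 + 5·2 + -2·1 + -4·-2 + -4·1.

11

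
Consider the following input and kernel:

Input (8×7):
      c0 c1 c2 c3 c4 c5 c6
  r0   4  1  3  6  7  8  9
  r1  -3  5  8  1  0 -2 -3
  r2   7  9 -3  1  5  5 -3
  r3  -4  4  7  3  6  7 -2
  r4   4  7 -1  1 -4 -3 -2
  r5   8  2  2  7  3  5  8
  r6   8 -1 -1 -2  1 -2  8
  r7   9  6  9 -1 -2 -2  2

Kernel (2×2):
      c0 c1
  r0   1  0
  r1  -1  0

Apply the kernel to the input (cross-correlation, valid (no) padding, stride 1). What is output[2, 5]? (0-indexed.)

The receptive field on the input at this output position is [5 -3 / 7 -2]. Elementwise product with the kernel and sum: 5·1 + 7·-1.

-2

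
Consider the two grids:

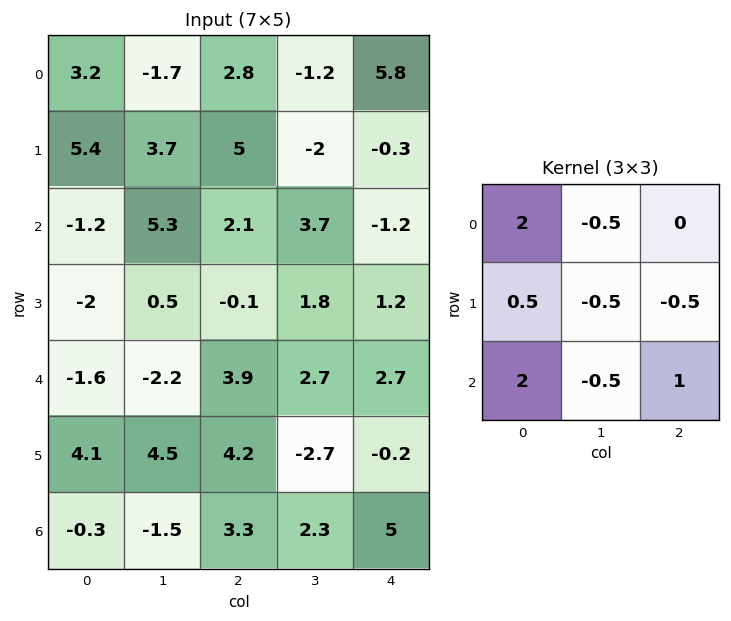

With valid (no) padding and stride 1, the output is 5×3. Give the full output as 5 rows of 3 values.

Output[0,0]: The receptive field on the input at this output position is [3.2 -1.7 2.8 / 5.4 3.7 5 / -1.2 5.3 2.1]. Elementwise product with the kernel and sum: 3.2·2 + -1.7·-0.5 + 5.4·0.5 + 3.7·-0.5 + 5·-0.5 + -1.2·2 + 5.3·-0.5 + 2.1·1.

2.65 8.8 11
0.3 7.5 10.9
-4.45 5.3 9.95
4.25 0.85 7.7
-0.95 -7.2 20.45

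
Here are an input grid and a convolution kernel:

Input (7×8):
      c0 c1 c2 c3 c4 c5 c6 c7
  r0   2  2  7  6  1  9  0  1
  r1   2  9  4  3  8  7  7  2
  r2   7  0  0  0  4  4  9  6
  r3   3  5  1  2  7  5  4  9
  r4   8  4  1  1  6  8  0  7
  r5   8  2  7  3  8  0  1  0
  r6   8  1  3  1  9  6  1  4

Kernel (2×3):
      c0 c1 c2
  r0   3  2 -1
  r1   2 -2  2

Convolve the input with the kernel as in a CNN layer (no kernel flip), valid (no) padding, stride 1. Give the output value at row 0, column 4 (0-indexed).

37

The receptive field on the input at this output position is [1 9 0 / 8 7 7]. Elementwise product with the kernel and sum: 1·3 + 9·2 + 0·-1 + 8·2 + 7·-2 + 7·2.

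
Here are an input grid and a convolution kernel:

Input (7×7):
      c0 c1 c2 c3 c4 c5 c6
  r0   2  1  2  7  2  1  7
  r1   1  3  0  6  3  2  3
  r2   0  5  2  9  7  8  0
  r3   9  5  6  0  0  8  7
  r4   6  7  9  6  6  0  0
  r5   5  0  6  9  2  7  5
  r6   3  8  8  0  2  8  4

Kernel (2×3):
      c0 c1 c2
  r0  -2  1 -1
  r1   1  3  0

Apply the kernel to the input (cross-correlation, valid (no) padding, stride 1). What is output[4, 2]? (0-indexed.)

The receptive field on the input at this output position is [9 6 6 / 6 9 2]. Elementwise product with the kernel and sum: 9·-2 + 6·1 + 6·-1 + 6·1 + 9·3.

15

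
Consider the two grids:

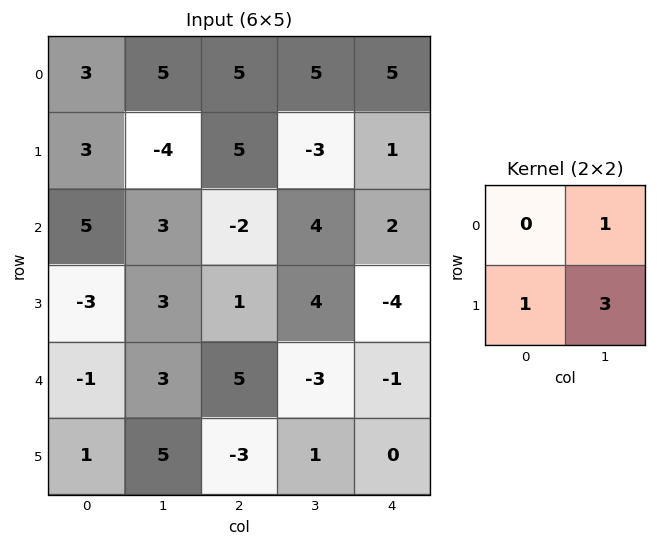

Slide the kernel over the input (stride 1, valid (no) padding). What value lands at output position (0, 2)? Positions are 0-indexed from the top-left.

The receptive field on the input at this output position is [5 5 / 5 -3]. Elementwise product with the kernel and sum: 5·1 + 5·1 + -3·3.

1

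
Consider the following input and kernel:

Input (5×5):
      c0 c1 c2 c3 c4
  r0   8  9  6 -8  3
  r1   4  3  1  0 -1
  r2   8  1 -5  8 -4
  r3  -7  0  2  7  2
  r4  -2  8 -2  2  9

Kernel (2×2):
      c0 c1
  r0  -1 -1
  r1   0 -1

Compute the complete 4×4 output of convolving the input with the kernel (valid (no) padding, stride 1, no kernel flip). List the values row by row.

Output[0,0]: The receptive field on the input at this output position is [8 9 / 4 3]. Elementwise product with the kernel and sum: 8·-1 + 9·-1 + 3·-1.
Output[0,1]: The receptive field on the input at this output position is [9 6 / 3 1]. Elementwise product with the kernel and sum: 9·-1 + 6·-1 + 1·-1.

-20 -16 2 6
-8 1 -9 5
-9 2 -10 -6
-1 0 -11 -18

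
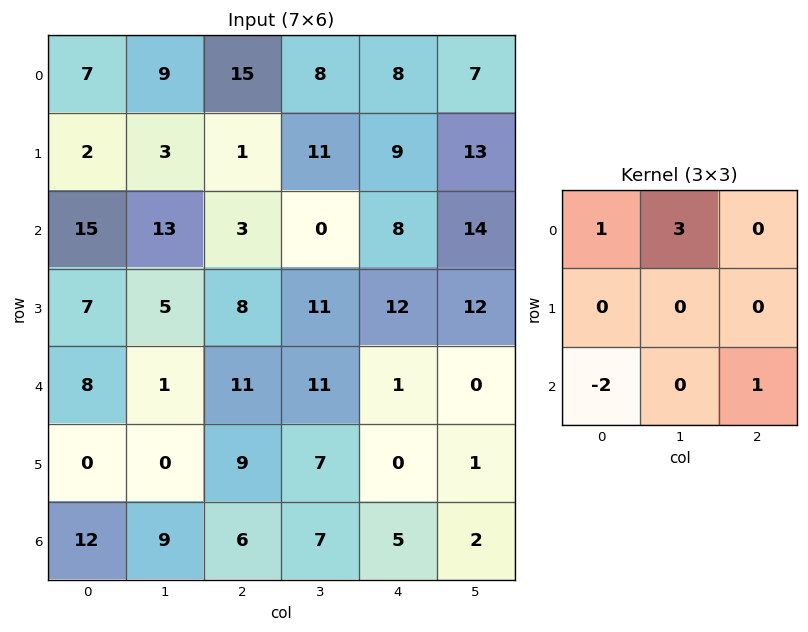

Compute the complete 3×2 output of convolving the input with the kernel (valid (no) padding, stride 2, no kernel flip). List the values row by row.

7 41
49 -18
-7 37

Output[0,0]: The receptive field on the input at this output position is [7 9 15 / 2 3 1 / 15 13 3]. Elementwise product with the kernel and sum: 7·1 + 9·3 + 15·-2 + 3·1.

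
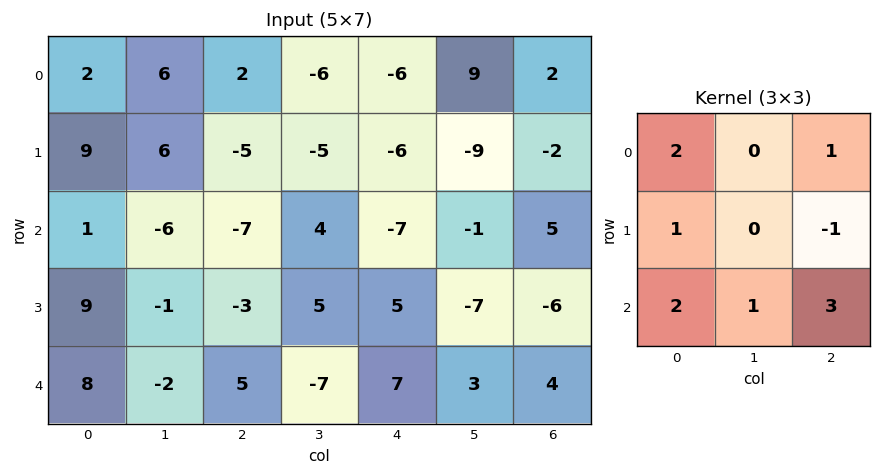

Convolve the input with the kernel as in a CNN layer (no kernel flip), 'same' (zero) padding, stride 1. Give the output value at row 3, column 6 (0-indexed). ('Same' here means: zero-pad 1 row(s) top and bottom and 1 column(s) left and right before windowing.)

1

The receptive field on the zero-padded input at this output position is [-1 5 0 / -7 -6 0 / 3 4 0]. Elementwise product with the kernel and sum: -1·2 + 0·1 + -7·1 + 0·-1 + 3·2 + 4·1 + 0·3.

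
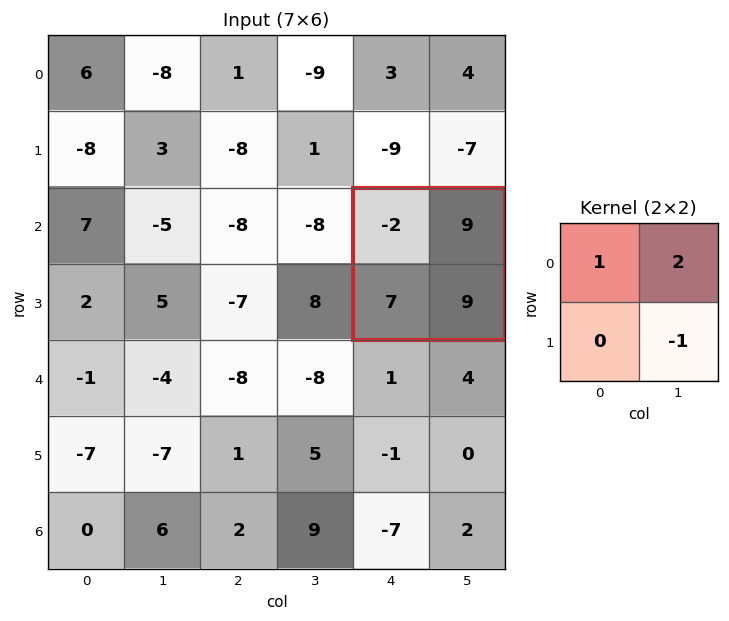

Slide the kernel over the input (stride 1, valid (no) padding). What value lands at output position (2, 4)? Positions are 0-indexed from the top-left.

7

The receptive field on the input at this output position is [-2 9 / 7 9]. Elementwise product with the kernel and sum: -2·1 + 9·2 + 9·-1.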